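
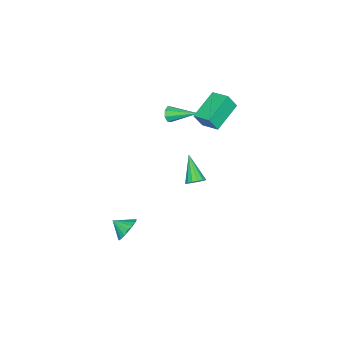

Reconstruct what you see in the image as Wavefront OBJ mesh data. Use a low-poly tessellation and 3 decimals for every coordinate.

v 3.883 1.349 -3.272
v 4.482 1.083 -3.889
v 4.017 0.391 -2.728
v 4.711 1.268 -3.617
v 4.775 1.47 -3.277
v 4.663 1.648 -2.936
v 4.397 1.767 -2.662
v 4.029 1.803 -2.508
v 3.632 1.749 -2.506
v 3.285 1.616 -2.655
v 3.056 1.43 -2.927
v 2.992 1.228 -3.267
v 3.104 1.05 -3.607
v 3.37 0.932 -3.882
v 3.738 0.896 -4.036
v 4.135 0.95 -4.038
v -3.572 -0.254 1.131
v -3.303 -0.413 1.642
v -3.868 1.614 1.869
v -3.008 -0.245 1.333
v -3.044 -0.081 0.906
v -3.389 -0.019 0.61
v -3.842 -0.094 0.619
v -4.137 -0.263 0.928
v -4.101 -0.426 1.356
v -3.756 -0.489 1.652
v 1.128 4.394 0.707
v 1.606 4.441 1.13
v 0.132 3.326 1.953
v 1.41 4.7 1.194
v 1.137 4.876 1.128
v 0.863 4.924 0.949
v 0.659 4.83 0.706
v 0.581 4.619 0.462
v 0.65 4.348 0.285
v 0.846 4.089 0.22
v 1.119 3.912 0.286
v 1.393 3.865 0.465
v 1.597 3.959 0.709
v 1.675 4.17 0.952
v -5.285 2.425 2.316
v -4.901 2.02 3.333
v -5.02 3.667 2.71
v -4.635 3.262 3.727
v -3.285 2.258 1.493
v -2.9 1.853 2.51
v -3.019 3.5 1.887
v -2.635 3.095 2.904
f 2 1 4
f 2 4 3
f 4 1 5
f 4 5 3
f 5 1 6
f 5 6 3
f 6 1 7
f 6 7 3
f 7 1 8
f 7 8 3
f 8 1 9
f 8 9 3
f 9 1 10
f 9 10 3
f 10 1 11
f 10 11 3
f 11 1 12
f 11 12 3
f 12 1 13
f 12 13 3
f 13 1 14
f 13 14 3
f 14 1 15
f 14 15 3
f 15 1 16
f 15 16 3
f 16 1 2
f 16 2 3
f 18 17 20
f 18 20 19
f 20 17 21
f 20 21 19
f 21 17 22
f 21 22 19
f 22 17 23
f 22 23 19
f 23 17 24
f 23 24 19
f 24 17 25
f 24 25 19
f 25 17 26
f 25 26 19
f 26 17 18
f 26 18 19
f 28 27 30
f 28 30 29
f 30 27 31
f 30 31 29
f 31 27 32
f 31 32 29
f 32 27 33
f 32 33 29
f 33 27 34
f 33 34 29
f 34 27 35
f 34 35 29
f 35 27 36
f 35 36 29
f 36 27 37
f 36 37 29
f 37 27 38
f 37 38 29
f 38 27 39
f 38 39 29
f 39 27 40
f 39 40 29
f 40 27 28
f 40 28 29
f 42 44 41
f 45 42 41
f 41 44 43
f 43 45 41
f 42 48 44
f 46 42 45
f 46 48 42
f 44 48 43
f 47 45 43
f 43 48 47
f 47 46 45
f 48 46 47



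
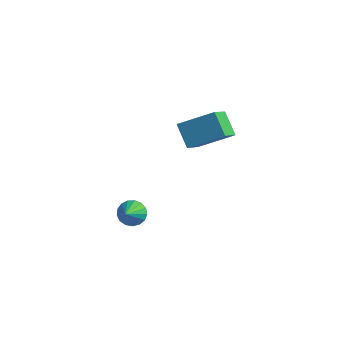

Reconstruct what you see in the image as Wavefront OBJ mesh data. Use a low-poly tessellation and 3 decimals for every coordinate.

v 1.319 0.207 1.228
v 1.595 -0.954 2.016
v 0.506 0.607 2.103
v 0.782 -0.554 2.891
v 2.598 1.054 2.029
v 2.874 -0.107 2.817
v 1.785 1.454 2.904
v 2.061 0.293 3.692
v -0.664 -1.766 -2.74
v -0.162 -1.897 -3.148
v -0.316 -2.674 -2.02
v -0.041 -1.688 -2.943
v -0.062 -1.498 -2.692
v -0.222 -1.369 -2.452
v -0.483 -1.331 -2.278
v -0.785 -1.392 -2.21
v -1.059 -1.539 -2.263
v -1.243 -1.738 -2.425
v -1.294 -1.943 -2.66
v -1.201 -2.108 -2.913
v -0.984 -2.194 -3.126
v -0.695 -2.182 -3.251
v -0.398 -2.075 -3.259
f 2 4 1
f 5 2 1
f 1 4 3
f 3 5 1
f 2 8 4
f 6 2 5
f 6 8 2
f 4 8 3
f 7 5 3
f 3 8 7
f 7 6 5
f 8 6 7
f 10 9 12
f 10 12 11
f 12 9 13
f 12 13 11
f 13 9 14
f 13 14 11
f 14 9 15
f 14 15 11
f 15 9 16
f 15 16 11
f 16 9 17
f 16 17 11
f 17 9 18
f 17 18 11
f 18 9 19
f 18 19 11
f 19 9 20
f 19 20 11
f 20 9 21
f 20 21 11
f 21 9 22
f 21 22 11
f 22 9 23
f 22 23 11
f 23 9 10
f 23 10 11



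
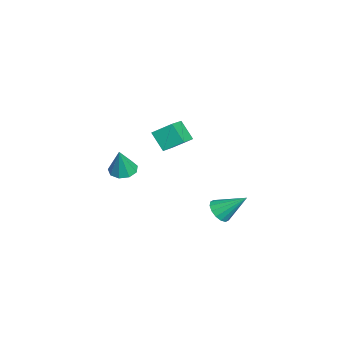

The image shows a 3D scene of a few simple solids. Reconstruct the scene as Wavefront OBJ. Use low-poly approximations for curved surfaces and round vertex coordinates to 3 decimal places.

v -1.637 -2.79 -4.506
v -1.163 -3.451 -4.715
v -1.103 -2.95 -2.794
v -0.857 -2.967 -4.765
v -0.917 -2.4 -4.694
v -1.313 -2.015 -4.534
v -1.86 -1.993 -4.362
v -2.303 -2.344 -4.257
v -2.434 -2.903 -4.268
v -2.192 -3.41 -4.391
v -1.69 -3.626 -4.568
v -4.665 -0.818 -3.059
v -4.583 0.332 -2.281
v -4.008 -0.138 -4.132
v -3.926 1.011 -3.354
v -3.274 -1.291 -2.506
v -3.192 -0.142 -1.728
v -2.617 -0.612 -3.579
v -2.535 0.538 -2.801
v 3.657 2.603 -4.308
v 4.189 2.929 -4.793
v 3.903 4.017 -3.092
v 3.83 3.089 -4.907
v 3.425 3.119 -4.86
v 3.082 3.011 -4.665
v 2.893 2.794 -4.374
v 2.909 2.525 -4.066
v 3.125 2.278 -3.822
v 3.484 2.118 -3.709
v 3.889 2.088 -3.756
v 4.232 2.196 -3.951
v 4.421 2.413 -4.241
v 4.405 2.681 -4.55
f 2 1 4
f 2 4 3
f 4 1 5
f 4 5 3
f 5 1 6
f 5 6 3
f 6 1 7
f 6 7 3
f 7 1 8
f 7 8 3
f 8 1 9
f 8 9 3
f 9 1 10
f 9 10 3
f 10 1 11
f 10 11 3
f 11 1 2
f 11 2 3
f 13 15 12
f 16 13 12
f 12 15 14
f 14 16 12
f 13 19 15
f 17 13 16
f 17 19 13
f 15 19 14
f 18 16 14
f 14 19 18
f 18 17 16
f 19 17 18
f 21 20 23
f 21 23 22
f 23 20 24
f 23 24 22
f 24 20 25
f 24 25 22
f 25 20 26
f 25 26 22
f 26 20 27
f 26 27 22
f 27 20 28
f 27 28 22
f 28 20 29
f 28 29 22
f 29 20 30
f 29 30 22
f 30 20 31
f 30 31 22
f 31 20 32
f 31 32 22
f 32 20 33
f 32 33 22
f 33 20 21
f 33 21 22



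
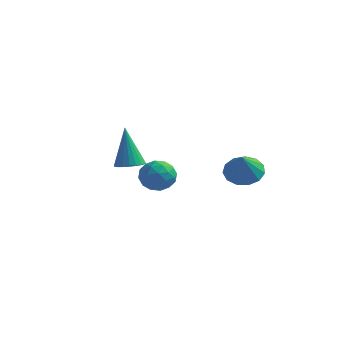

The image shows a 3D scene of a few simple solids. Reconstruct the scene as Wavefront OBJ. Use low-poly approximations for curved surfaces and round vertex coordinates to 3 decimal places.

v -0.927 -0.836 -3.333
v -0.276 -0.754 -3.2
v -1.373 -0.304 -1.467
v -0.349 -0.501 -3.29
v -0.522 -0.305 -3.387
v -0.765 -0.201 -3.475
v -1.036 -0.207 -3.538
v -1.289 -0.322 -3.565
v -1.479 -0.525 -3.553
v -1.573 -0.782 -3.502
v -1.556 -1.048 -3.422
v -1.431 -1.278 -3.327
v -1.218 -1.431 -3.232
v -0.955 -1.481 -3.155
v -0.687 -1.42 -3.109
v -0.461 -1.257 -3.101
v -0.315 -1.022 -3.133
v 1.99 -3.355 -1.638
v 2.272 -3.734 -2.282
v 0.868 -3.986 -1.758
v 1.15 -4.365 -2.402
v 1.449 -4.528 -1.679
v 2.142 -4.138 -1.605
v 0.998 -3.582 -2.435
v 1.691 -3.192 -2.361
v 1.659 -3.875 -2.775
v 1.938 -4.46 -2.307
v 1.202 -3.26 -1.733
v 1.481 -3.845 -1.265
v 2.23 -3.489 -1.949
v 0.91 -4.231 -2.091
v 1.086 -4.327 -1.666
v 1.252 -4.55 -2.044
v 2.153 -3.727 -1.551
v 2.319 -3.95 -1.93
v 1.835 -4.417 -1.576
v 0.821 -3.77 -2.11
v 0.987 -3.993 -2.489
v 1.888 -3.17 -1.996
v 2.054 -3.393 -2.374
v 1.305 -3.303 -2.464
v 2.035 -3.795 -2.617
v 1.376 -4.166 -2.688
v 1.286 -3.705 -2.708
v 1.694 -3.476 -2.664
v 2.199 -4.139 -2.343
v 1.54 -4.509 -2.413
v 1.715 -4.605 -1.988
v 2.123 -4.376 -1.945
v 1.839 -4.221 -2.632
v 1.6 -3.211 -1.627
v 0.941 -3.581 -1.697
v 1.017 -3.344 -2.095
v 1.425 -3.115 -2.052
v 1.764 -3.554 -1.352
v 1.105 -3.925 -1.423
v 1.446 -4.244 -1.376
v 1.854 -4.015 -1.332
v 1.301 -3.499 -1.408
v 3.241 1.465 -3.976
v 3.687 0.84 -4.426
v 3.399 0.735 -2.804
v 4.029 1.17 -4.266
v 4.12 1.594 -4.015
v 3.933 1.977 -3.751
v 3.526 2.198 -3.558
v 3.028 2.185 -3.498
v 2.598 1.945 -3.59
v 2.372 1.552 -3.805
v 2.422 1.131 -4.073
v 2.732 0.817 -4.311
v 3.203 0.708 -4.443
f 2 1 4
f 2 4 3
f 4 1 5
f 4 5 3
f 5 1 6
f 5 6 3
f 6 1 7
f 6 7 3
f 7 1 8
f 7 8 3
f 8 1 9
f 8 9 3
f 9 1 10
f 9 10 3
f 10 1 11
f 10 11 3
f 11 1 12
f 11 12 3
f 12 1 13
f 12 13 3
f 13 1 14
f 13 14 3
f 14 1 15
f 14 15 3
f 15 1 16
f 15 16 3
f 16 1 17
f 16 17 3
f 17 1 2
f 17 2 3
f 18 55 34
f 55 29 58
f 34 58 23
f 55 58 34
f 18 34 30
f 34 23 35
f 30 35 19
f 34 35 30
f 18 30 39
f 30 19 40
f 39 40 25
f 30 40 39
f 18 39 51
f 39 25 54
f 51 54 28
f 39 54 51
f 18 51 55
f 51 28 59
f 55 59 29
f 51 59 55
f 19 35 46
f 35 23 49
f 46 49 27
f 35 49 46
f 23 58 36
f 58 29 57
f 36 57 22
f 58 57 36
f 29 59 56
f 59 28 52
f 56 52 20
f 59 52 56
f 28 54 53
f 54 25 41
f 53 41 24
f 54 41 53
f 25 40 45
f 40 19 42
f 45 42 26
f 40 42 45
f 21 47 33
f 47 27 48
f 33 48 22
f 47 48 33
f 21 33 31
f 33 22 32
f 31 32 20
f 33 32 31
f 21 31 38
f 31 20 37
f 38 37 24
f 31 37 38
f 21 38 43
f 38 24 44
f 43 44 26
f 38 44 43
f 21 43 47
f 43 26 50
f 47 50 27
f 43 50 47
f 22 48 36
f 48 27 49
f 36 49 23
f 48 49 36
f 20 32 56
f 32 22 57
f 56 57 29
f 32 57 56
f 24 37 53
f 37 20 52
f 53 52 28
f 37 52 53
f 26 44 45
f 44 24 41
f 45 41 25
f 44 41 45
f 27 50 46
f 50 26 42
f 46 42 19
f 50 42 46
f 61 60 63
f 61 63 62
f 63 60 64
f 63 64 62
f 64 60 65
f 64 65 62
f 65 60 66
f 65 66 62
f 66 60 67
f 66 67 62
f 67 60 68
f 67 68 62
f 68 60 69
f 68 69 62
f 69 60 70
f 69 70 62
f 70 60 71
f 70 71 62
f 71 60 72
f 71 72 62
f 72 60 61
f 72 61 62



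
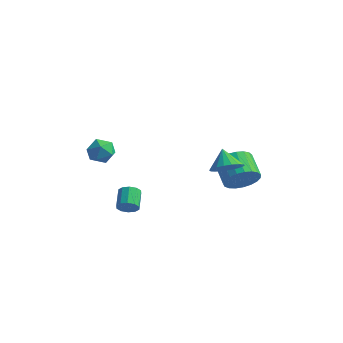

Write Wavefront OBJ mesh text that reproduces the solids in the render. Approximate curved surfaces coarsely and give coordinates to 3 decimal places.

v -0.367 -3.576 -0.35
v 0.074 -3.599 0.085
v -0.432 -2.666 0.646
v -0.873 -2.644 0.21
v 0.195 -3.365 -0.194
v -0.311 -2.433 0.367
v 0.101 -3.213 -0.533
v -0.405 -2.28 0.028
v -0.172 -3.199 -0.802
v -0.678 -2.266 -0.241
v -0.519 -3.329 -0.898
v -1.025 -2.397 -0.337
v -0.808 -3.554 -0.786
v -1.314 -2.621 -0.225
v -0.929 -3.787 -0.507
v -1.435 -2.855 0.054
v -0.835 -3.94 -0.168
v -1.341 -3.007 0.393
v -0.562 -3.954 0.101
v -1.068 -3.021 0.662
v -0.215 -3.823 0.197
v -0.721 -2.891 0.758
v -2.441 -1.955 3.086
v -2.038 -2.495 2.532
v -3.682 -2.265 2.488
v -3.279 -2.805 1.934
v -3.331 -3.008 2.781
v -2.564 -2.816 3.151
v -3.156 -1.944 1.869
v -2.389 -1.752 2.239
v -2.481 -2.489 1.78
v -2.588 -3.146 2.343
v -3.132 -1.614 2.677
v -3.239 -2.271 3.24
v 4.311 -1.45 3.152
v 4.834 -1.874 3.779
v 3.669 -0.89 4.068
v 5.039 -1.526 3.71
v 5.099 -1.163 3.53
v 5.004 -0.857 3.275
v 4.771 -0.669 2.997
v 4.447 -0.635 2.749
v 4.096 -0.762 2.581
v 3.787 -1.026 2.526
v 3.583 -1.374 2.595
v 3.522 -1.736 2.775
v 3.618 -2.043 3.029
v 3.851 -2.231 3.308
v 4.175 -2.265 3.556
v 4.526 -2.138 3.724
v 3.804 0.927 0.802
v 4.539 1.287 1.444
v 3.47 2.153 2.181
v 2.736 1.793 1.538
v 4.551 1.576 1.123
v 3.482 2.442 1.859
v 4.434 1.753 0.746
v 3.365 2.618 1.482
v 4.209 1.787 0.378
v 3.14 2.652 1.115
v 3.913 1.672 0.084
v 2.844 2.538 0.82
v 3.599 1.429 -0.086
v 2.53 2.294 0.65
v 3.32 1.098 -0.102
v 2.251 1.964 0.634
v 3.125 0.739 0.037
v 2.056 1.604 0.774
v 3.048 0.411 0.309
v 1.979 1.277 1.046
v 3.101 0.173 0.666
v 2.032 1.039 1.403
v 3.276 0.066 1.047
v 2.207 0.931 1.783
v 3.542 0.107 1.385
v 2.473 0.973 2.121
v 3.854 0.29 1.622
v 2.785 1.156 2.359
v 4.157 0.584 1.718
v 3.088 1.449 2.454
v 4.399 0.936 1.655
v 3.33 1.802 2.391
f 2 1 5
f 2 5 3
f 3 5 6
f 3 6 4
f 5 1 7
f 5 7 6
f 6 7 8
f 6 8 4
f 7 1 9
f 7 9 8
f 8 9 10
f 8 10 4
f 9 1 11
f 9 11 10
f 10 11 12
f 10 12 4
f 11 1 13
f 11 13 12
f 12 13 14
f 12 14 4
f 13 1 15
f 13 15 14
f 14 15 16
f 14 16 4
f 15 1 17
f 15 17 16
f 16 17 18
f 16 18 4
f 17 1 19
f 17 19 18
f 18 19 20
f 18 20 4
f 19 1 21
f 19 21 20
f 20 21 22
f 20 22 4
f 21 1 2
f 21 2 22
f 22 2 3
f 22 3 4
f 23 34 28
f 23 28 24
f 23 24 30
f 23 30 33
f 23 33 34
f 24 28 32
f 28 34 27
f 34 33 25
f 33 30 29
f 30 24 31
f 26 32 27
f 26 27 25
f 26 25 29
f 26 29 31
f 26 31 32
f 27 32 28
f 25 27 34
f 29 25 33
f 31 29 30
f 32 31 24
f 36 35 38
f 36 38 37
f 38 35 39
f 38 39 37
f 39 35 40
f 39 40 37
f 40 35 41
f 40 41 37
f 41 35 42
f 41 42 37
f 42 35 43
f 42 43 37
f 43 35 44
f 43 44 37
f 44 35 45
f 44 45 37
f 45 35 46
f 45 46 37
f 46 35 47
f 46 47 37
f 47 35 48
f 47 48 37
f 48 35 49
f 48 49 37
f 49 35 50
f 49 50 37
f 50 35 36
f 50 36 37
f 52 51 55
f 52 55 53
f 53 55 56
f 53 56 54
f 55 51 57
f 55 57 56
f 56 57 58
f 56 58 54
f 57 51 59
f 57 59 58
f 58 59 60
f 58 60 54
f 59 51 61
f 59 61 60
f 60 61 62
f 60 62 54
f 61 51 63
f 61 63 62
f 62 63 64
f 62 64 54
f 63 51 65
f 63 65 64
f 64 65 66
f 64 66 54
f 65 51 67
f 65 67 66
f 66 67 68
f 66 68 54
f 67 51 69
f 67 69 68
f 68 69 70
f 68 70 54
f 69 51 71
f 69 71 70
f 70 71 72
f 70 72 54
f 71 51 73
f 71 73 72
f 72 73 74
f 72 74 54
f 73 51 75
f 73 75 74
f 74 75 76
f 74 76 54
f 75 51 77
f 75 77 76
f 76 77 78
f 76 78 54
f 77 51 79
f 77 79 78
f 78 79 80
f 78 80 54
f 79 51 81
f 79 81 80
f 80 81 82
f 80 82 54
f 81 51 52
f 81 52 82
f 82 52 53
f 82 53 54



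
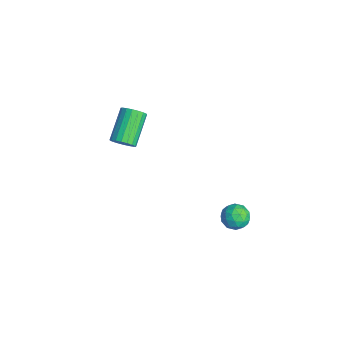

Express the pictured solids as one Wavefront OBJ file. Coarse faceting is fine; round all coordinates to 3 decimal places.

v 2.904 3.195 -3.833
v 3.631 3.418 -3.555
v 2.789 2.342 -2.845
v 3.516 2.565 -2.567
v 2.892 3.08 -2.528
v 2.963 3.607 -3.138
v 3.457 2.153 -3.262
v 3.528 2.68 -3.872
v 3.973 2.774 -3.202
v 3.624 3.347 -2.749
v 2.796 2.413 -3.651
v 2.447 2.986 -3.198
v 3.278 3.381 -3.781
v 3.142 2.379 -2.619
v 2.775 2.681 -2.596
v 3.203 2.813 -2.433
v 2.885 3.492 -3.536
v 3.313 3.623 -3.373
v 2.878 3.425 -2.769
v 3.107 2.137 -3.027
v 3.535 2.268 -2.864
v 3.217 2.947 -3.967
v 3.645 3.079 -3.804
v 3.542 2.335 -3.631
v 3.906 3.134 -3.41
v 3.838 2.633 -2.829
v 3.803 2.391 -3.237
v 3.845 2.7 -3.596
v 3.701 3.471 -3.143
v 3.633 2.97 -2.563
v 3.266 3.272 -2.54
v 3.308 3.582 -2.899
v 3.901 3.092 -2.936
v 2.787 2.79 -3.837
v 2.719 2.289 -3.257
v 3.112 2.178 -3.501
v 3.154 2.488 -3.86
v 2.582 3.127 -3.571
v 2.514 2.626 -2.99
v 2.575 3.06 -2.804
v 2.617 3.369 -3.163
v 2.519 2.668 -3.464
v -2.743 -1.319 -1.695
v -2.234 -1.214 -1.196
v -3.589 -0.215 -0.026
v -4.097 -0.321 -0.525
v -2.205 -0.955 -1.384
v -3.56 0.044 -0.214
v -2.283 -0.769 -1.632
v -3.638 0.23 -0.462
v -2.451 -0.692 -1.894
v -3.806 0.307 -0.724
v -2.678 -0.739 -2.116
v -4.033 0.26 -0.946
v -2.917 -0.901 -2.254
v -4.272 0.098 -1.084
v -3.121 -1.146 -2.282
v -4.476 -0.147 -1.112
v -3.251 -1.425 -2.194
v -4.606 -0.426 -1.024
v -3.28 -1.684 -2.006
v -4.635 -0.685 -0.836
v -3.202 -1.87 -1.758
v -4.557 -0.871 -0.588
v -3.034 -1.947 -1.496
v -4.389 -0.948 -0.326
v -2.807 -1.9 -1.274
v -4.162 -0.901 -0.104
v -2.568 -1.738 -1.136
v -3.923 -0.739 0.034
v -2.364 -1.493 -1.108
v -3.719 -0.494 0.062
f 1 38 17
f 38 12 41
f 17 41 6
f 38 41 17
f 1 17 13
f 17 6 18
f 13 18 2
f 17 18 13
f 1 13 22
f 13 2 23
f 22 23 8
f 13 23 22
f 1 22 34
f 22 8 37
f 34 37 11
f 22 37 34
f 1 34 38
f 34 11 42
f 38 42 12
f 34 42 38
f 2 18 29
f 18 6 32
f 29 32 10
f 18 32 29
f 6 41 19
f 41 12 40
f 19 40 5
f 41 40 19
f 12 42 39
f 42 11 35
f 39 35 3
f 42 35 39
f 11 37 36
f 37 8 24
f 36 24 7
f 37 24 36
f 8 23 28
f 23 2 25
f 28 25 9
f 23 25 28
f 4 30 16
f 30 10 31
f 16 31 5
f 30 31 16
f 4 16 14
f 16 5 15
f 14 15 3
f 16 15 14
f 4 14 21
f 14 3 20
f 21 20 7
f 14 20 21
f 4 21 26
f 21 7 27
f 26 27 9
f 21 27 26
f 4 26 30
f 26 9 33
f 30 33 10
f 26 33 30
f 5 31 19
f 31 10 32
f 19 32 6
f 31 32 19
f 3 15 39
f 15 5 40
f 39 40 12
f 15 40 39
f 7 20 36
f 20 3 35
f 36 35 11
f 20 35 36
f 9 27 28
f 27 7 24
f 28 24 8
f 27 24 28
f 10 33 29
f 33 9 25
f 29 25 2
f 33 25 29
f 44 43 47
f 44 47 45
f 45 47 48
f 45 48 46
f 47 43 49
f 47 49 48
f 48 49 50
f 48 50 46
f 49 43 51
f 49 51 50
f 50 51 52
f 50 52 46
f 51 43 53
f 51 53 52
f 52 53 54
f 52 54 46
f 53 43 55
f 53 55 54
f 54 55 56
f 54 56 46
f 55 43 57
f 55 57 56
f 56 57 58
f 56 58 46
f 57 43 59
f 57 59 58
f 58 59 60
f 58 60 46
f 59 43 61
f 59 61 60
f 60 61 62
f 60 62 46
f 61 43 63
f 61 63 62
f 62 63 64
f 62 64 46
f 63 43 65
f 63 65 64
f 64 65 66
f 64 66 46
f 65 43 67
f 65 67 66
f 66 67 68
f 66 68 46
f 67 43 69
f 67 69 68
f 68 69 70
f 68 70 46
f 69 43 71
f 69 71 70
f 70 71 72
f 70 72 46
f 71 43 44
f 71 44 72
f 72 44 45
f 72 45 46



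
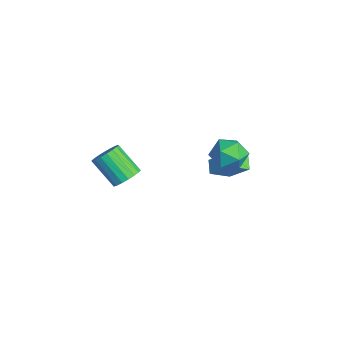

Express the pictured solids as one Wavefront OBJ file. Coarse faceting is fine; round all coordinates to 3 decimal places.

v -1.572 2.284 -3.078
v -0.612 3.241 -1.789
v -1.869 3.578 -3.817
v -0.909 4.535 -2.529
v -0.711 2.165 -3.631
v 0.249 3.122 -2.343
v -1.008 3.459 -4.371
v -0.048 4.416 -3.082
v 3.449 3.463 1.351
v 4.324 2.654 1.614
v 2.176 1.986 1.046
v 3.051 1.177 1.309
v 2.596 1.891 2.187
v 3.383 2.804 2.376
v 3.117 1.836 0.284
v 3.904 2.749 0.473
v 4.118 1.649 0.954
v 3.797 1.683 2.13
v 2.703 2.957 0.53
v 2.382 2.991 1.706
v 1.675 -3.247 -1.13
v 2.479 -3.651 -0.794
v 1.329 -4.696 0.705
v 0.525 -4.293 0.37
v 2.451 -3.291 -0.566
v 1.3 -4.336 0.934
v 2.268 -2.923 -0.449
v 1.118 -3.968 1.051
v 1.969 -2.619 -0.467
v 0.819 -3.664 1.033
v 1.611 -2.439 -0.616
v 0.461 -3.484 0.884
v 1.266 -2.42 -0.867
v 0.116 -3.465 0.633
v 1.002 -2.564 -1.17
v -0.148 -3.609 0.33
v 0.871 -2.844 -1.465
v -0.279 -3.889 0.034
v 0.9 -3.204 -1.694
v -0.251 -4.249 -0.194
v 1.082 -3.572 -1.811
v -0.068 -4.617 -0.311
v 1.381 -3.876 -1.793
v 0.231 -4.921 -0.293
v 1.739 -4.056 -1.644
v 0.589 -5.101 -0.144
v 2.084 -4.075 -1.393
v 0.934 -5.12 0.107
v 2.348 -3.931 -1.09
v 1.198 -4.976 0.41
f 2 4 1
f 5 2 1
f 1 4 3
f 3 5 1
f 2 8 4
f 6 2 5
f 6 8 2
f 4 8 3
f 7 5 3
f 3 8 7
f 7 6 5
f 8 6 7
f 9 20 14
f 9 14 10
f 9 10 16
f 9 16 19
f 9 19 20
f 10 14 18
f 14 20 13
f 20 19 11
f 19 16 15
f 16 10 17
f 12 18 13
f 12 13 11
f 12 11 15
f 12 15 17
f 12 17 18
f 13 18 14
f 11 13 20
f 15 11 19
f 17 15 16
f 18 17 10
f 22 21 25
f 22 25 23
f 23 25 26
f 23 26 24
f 25 21 27
f 25 27 26
f 26 27 28
f 26 28 24
f 27 21 29
f 27 29 28
f 28 29 30
f 28 30 24
f 29 21 31
f 29 31 30
f 30 31 32
f 30 32 24
f 31 21 33
f 31 33 32
f 32 33 34
f 32 34 24
f 33 21 35
f 33 35 34
f 34 35 36
f 34 36 24
f 35 21 37
f 35 37 36
f 36 37 38
f 36 38 24
f 37 21 39
f 37 39 38
f 38 39 40
f 38 40 24
f 39 21 41
f 39 41 40
f 40 41 42
f 40 42 24
f 41 21 43
f 41 43 42
f 42 43 44
f 42 44 24
f 43 21 45
f 43 45 44
f 44 45 46
f 44 46 24
f 45 21 47
f 45 47 46
f 46 47 48
f 46 48 24
f 47 21 49
f 47 49 48
f 48 49 50
f 48 50 24
f 49 21 22
f 49 22 50
f 50 22 23
f 50 23 24



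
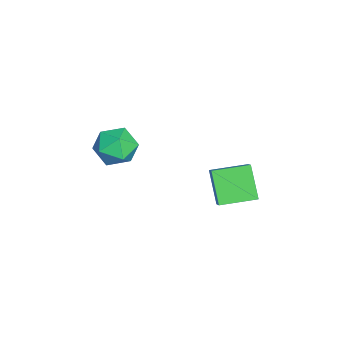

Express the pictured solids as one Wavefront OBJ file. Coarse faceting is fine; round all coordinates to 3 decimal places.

v -2.224 -1.278 2.33
v -1.535 -1.484 2.993
v -3.225 -2.256 3.067
v -2.536 -2.462 3.73
v -2.943 -1.573 3.708
v -2.324 -0.969 3.252
v -2.436 -2.771 2.808
v -1.817 -2.167 2.352
v -1.666 -2.407 3.288
v -1.98 -1.666 3.844
v -2.78 -2.074 2.216
v -3.094 -1.333 2.772
v -2.112 2.032 0.035
v -3.064 1.665 1.268
v -2.504 3.515 0.174
v -3.455 3.148 1.406
v -1.365 2.172 0.654
v -2.316 1.805 1.886
v -1.756 3.655 0.792
v -2.708 3.288 2.025
f 1 12 6
f 1 6 2
f 1 2 8
f 1 8 11
f 1 11 12
f 2 6 10
f 6 12 5
f 12 11 3
f 11 8 7
f 8 2 9
f 4 10 5
f 4 5 3
f 4 3 7
f 4 7 9
f 4 9 10
f 5 10 6
f 3 5 12
f 7 3 11
f 9 7 8
f 10 9 2
f 14 16 13
f 17 14 13
f 13 16 15
f 15 17 13
f 14 20 16
f 18 14 17
f 18 20 14
f 16 20 15
f 19 17 15
f 15 20 19
f 19 18 17
f 20 18 19



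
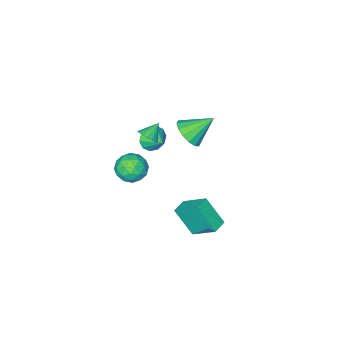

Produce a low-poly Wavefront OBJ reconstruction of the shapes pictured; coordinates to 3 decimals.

v -0.123 -1.222 0.53
v 0.228 -1.687 0.935
v -1.057 -1.318 1.23
v 0.299 -1.41 1.069
v 0.287 -1.095 1.096
v 0.193 -0.806 1.011
v 0.037 -0.599 0.83
v -0.151 -0.515 0.591
v -0.334 -0.571 0.339
v -0.475 -0.757 0.125
v -0.546 -1.034 -0.008
v -0.534 -1.348 -0.035
v -0.44 -1.638 0.05
v -0.284 -1.845 0.23
v -0.096 -1.929 0.47
v 0.087 -1.872 0.722
v -3.232 -1.285 -1.112
v -2.523 -1.366 -0.301
v -4.548 -0.555 0.112
v -2.44 -0.856 -0.516
v -2.569 -0.462 -0.89
v -2.876 -0.288 -1.324
v -3.278 -0.381 -1.701
v -3.668 -0.717 -1.92
v -3.941 -1.205 -1.923
v -4.024 -1.714 -1.708
v -3.895 -2.109 -1.333
v -3.588 -2.282 -0.9
v -3.185 -2.189 -0.523
v -2.796 -1.853 -0.304
v 0.873 -0.072 -0.136
v 1.501 0.74 -0.307
v 2.179 -1.12 -0.313
v 2.807 -0.308 -0.484
v 2.399 -0.46 0.461
v 1.592 0.188 0.571
v 2.088 -0.568 -1.191
v 1.281 0.08 -1.081
v 2.253 0.434 -0.959
v 2.445 0.5 0.062
v 1.235 -0.88 -0.682
v 1.427 -0.814 0.339
v 1.072 0.426 -0.206
v 2.608 -0.806 -0.414
v 2.368 -0.896 0.141
v 2.737 -0.418 0.041
v 1.125 0.102 0.31
v 1.495 0.579 0.21
v 2.023 -0.127 0.661
v 2.185 -0.959 -0.83
v 2.555 -0.482 -0.93
v 0.943 0.038 -0.661
v 1.312 0.516 -0.761
v 1.657 -0.253 -1.281
v 1.883 0.723 -0.689
v 2.651 0.107 -0.794
v 2.228 -0.045 -1.209
v 1.754 0.335 -1.145
v 1.996 0.762 -0.089
v 2.764 0.146 -0.194
v 2.524 0.057 0.362
v 2.049 0.438 0.426
v 2.438 0.582 -0.473
v 0.916 -0.526 -0.426
v 1.684 -1.142 -0.531
v 1.631 -0.818 -1.046
v 1.156 -0.437 -0.982
v 1.029 -0.487 0.174
v 1.797 -1.103 0.069
v 1.926 -0.715 0.525
v 1.452 -0.335 0.589
v 1.242 -0.962 -0.147
v -2.663 -3.95 -3.336
v -2.19 -3.662 -4.071
v -2.537 -2.85 -2.824
v -2.741 -3.555 -4.164
v -3.262 -3.6 -3.94
v -3.554 -3.778 -3.486
v -3.506 -4.022 -2.975
v -3.135 -4.238 -2.602
v -2.585 -4.345 -2.509
v -2.064 -4.3 -2.732
v -1.771 -4.122 -3.186
v -1.82 -3.878 -3.698
v -0.235 3.566 -4.133
v 0.154 2.405 -2.539
v -0.713 4.986 -2.982
v -0.325 3.825 -1.388
v 0.685 3.875 -4.132
v 1.073 2.714 -2.538
v 0.206 5.295 -2.981
v 0.595 4.134 -1.387
f 2 1 4
f 2 4 3
f 4 1 5
f 4 5 3
f 5 1 6
f 5 6 3
f 6 1 7
f 6 7 3
f 7 1 8
f 7 8 3
f 8 1 9
f 8 9 3
f 9 1 10
f 9 10 3
f 10 1 11
f 10 11 3
f 11 1 12
f 11 12 3
f 12 1 13
f 12 13 3
f 13 1 14
f 13 14 3
f 14 1 15
f 14 15 3
f 15 1 16
f 15 16 3
f 16 1 2
f 16 2 3
f 18 17 20
f 18 20 19
f 20 17 21
f 20 21 19
f 21 17 22
f 21 22 19
f 22 17 23
f 22 23 19
f 23 17 24
f 23 24 19
f 24 17 25
f 24 25 19
f 25 17 26
f 25 26 19
f 26 17 27
f 26 27 19
f 27 17 28
f 27 28 19
f 28 17 29
f 28 29 19
f 29 17 30
f 29 30 19
f 30 17 18
f 30 18 19
f 31 68 47
f 68 42 71
f 47 71 36
f 68 71 47
f 31 47 43
f 47 36 48
f 43 48 32
f 47 48 43
f 31 43 52
f 43 32 53
f 52 53 38
f 43 53 52
f 31 52 64
f 52 38 67
f 64 67 41
f 52 67 64
f 31 64 68
f 64 41 72
f 68 72 42
f 64 72 68
f 32 48 59
f 48 36 62
f 59 62 40
f 48 62 59
f 36 71 49
f 71 42 70
f 49 70 35
f 71 70 49
f 42 72 69
f 72 41 65
f 69 65 33
f 72 65 69
f 41 67 66
f 67 38 54
f 66 54 37
f 67 54 66
f 38 53 58
f 53 32 55
f 58 55 39
f 53 55 58
f 34 60 46
f 60 40 61
f 46 61 35
f 60 61 46
f 34 46 44
f 46 35 45
f 44 45 33
f 46 45 44
f 34 44 51
f 44 33 50
f 51 50 37
f 44 50 51
f 34 51 56
f 51 37 57
f 56 57 39
f 51 57 56
f 34 56 60
f 56 39 63
f 60 63 40
f 56 63 60
f 35 61 49
f 61 40 62
f 49 62 36
f 61 62 49
f 33 45 69
f 45 35 70
f 69 70 42
f 45 70 69
f 37 50 66
f 50 33 65
f 66 65 41
f 50 65 66
f 39 57 58
f 57 37 54
f 58 54 38
f 57 54 58
f 40 63 59
f 63 39 55
f 59 55 32
f 63 55 59
f 74 73 76
f 74 76 75
f 76 73 77
f 76 77 75
f 77 73 78
f 77 78 75
f 78 73 79
f 78 79 75
f 79 73 80
f 79 80 75
f 80 73 81
f 80 81 75
f 81 73 82
f 81 82 75
f 82 73 83
f 82 83 75
f 83 73 84
f 83 84 75
f 84 73 74
f 84 74 75
f 86 88 85
f 89 86 85
f 85 88 87
f 87 89 85
f 86 92 88
f 90 86 89
f 90 92 86
f 88 92 87
f 91 89 87
f 87 92 91
f 91 90 89
f 92 90 91



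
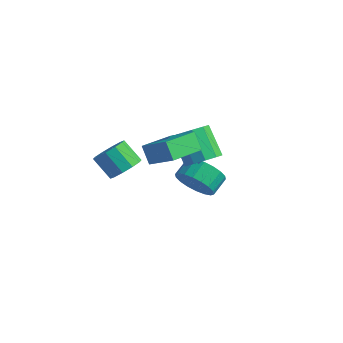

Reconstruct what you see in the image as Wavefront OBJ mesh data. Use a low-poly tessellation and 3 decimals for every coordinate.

v -1.502 1.725 -3.955
v -1.208 1.252 -3.029
v -1.284 2.202 -2.52
v -1.578 2.675 -3.445
v -0.788 1.387 -3.219
v -0.863 2.337 -2.709
v -0.509 1.59 -3.554
v -0.584 2.539 -3.044
v -0.426 1.819 -3.968
v -0.502 2.768 -3.459
v -0.557 2.029 -4.38
v -0.633 2.978 -3.871
v -0.875 2.18 -4.708
v -0.951 3.129 -4.198
v -1.317 2.24 -4.886
v -1.393 3.189 -4.377
v -1.796 2.198 -4.88
v -1.872 3.148 -4.371
v -2.217 2.063 -4.691
v -2.292 3.013 -4.181
v -2.496 1.861 -4.356
v -2.571 2.81 -3.846
v -2.578 1.632 -3.941
v -2.654 2.581 -3.432
v -2.447 1.422 -3.529
v -2.523 2.371 -3.02
v -2.129 1.271 -3.202
v -2.205 2.22 -2.692
v -1.687 1.211 -3.023
v -1.763 2.16 -2.514
v -1.544 2.492 -2.243
v -1.105 1.915 -2.095
v -2.816 1.788 -1.217
v -1.028 2.236 -1.779
v -1.147 2.655 -1.64
v -1.418 3.012 -1.731
v -1.737 3.17 -2.018
v -1.982 3.07 -2.391
v -2.06 2.749 -2.707
v -1.94 2.33 -2.846
v -1.669 1.973 -2.755
v -1.35 1.814 -2.468
v -1.389 -3.115 0.01
v -0.854 -2.796 0.589
v -1.797 -2.886 1.509
v -2.331 -3.205 0.93
v -1.11 -2.395 0.366
v -2.053 -2.485 1.286
v -1.473 -2.269 0.007
v -2.415 -2.359 0.927
v -1.803 -2.466 -0.351
v -2.745 -2.556 0.569
v -1.975 -2.911 -0.571
v -2.918 -3.001 0.349
v -1.923 -3.434 -0.569
v -2.866 -3.524 0.351
v -1.667 -3.835 -0.346
v -2.61 -3.925 0.574
v -1.305 -3.961 0.013
v -2.247 -4.051 0.933
v -0.975 -3.764 0.371
v -1.917 -3.854 1.291
v -0.802 -3.319 0.591
v -1.745 -3.409 1.511
v 0.317 0.211 -0.464
v 0.84 -0.284 0.108
v -0.273 0.074 1.436
v -0.797 0.569 0.864
v 1.027 0.253 0.119
v -0.087 0.611 1.448
v 0.942 0.774 -0.092
v -0.171 1.132 1.236
v 0.618 1.08 -0.446
v -0.495 1.438 0.883
v 0.179 1.054 -0.806
v -0.934 1.412 0.522
v -0.207 0.706 -1.036
v -1.32 1.064 0.292
v -0.393 0.169 -1.048
v -1.507 0.527 0.281
v -0.309 -0.352 -0.836
v -1.422 0.006 0.492
v 0.015 -0.658 -0.483
v -1.098 -0.3 0.846
v 0.454 -0.632 -0.122
v -0.659 -0.274 1.206
v -0.034 -3.071 1.003
v -0.609 -2.907 1.854
v 0.046 -1.256 0.708
v -0.529 -1.093 1.559
v 1.289 -2.987 1.881
v 0.714 -2.824 2.732
v 1.369 -1.173 1.586
v 0.794 -1.009 2.437
f 2 1 5
f 2 5 3
f 3 5 6
f 3 6 4
f 5 1 7
f 5 7 6
f 6 7 8
f 6 8 4
f 7 1 9
f 7 9 8
f 8 9 10
f 8 10 4
f 9 1 11
f 9 11 10
f 10 11 12
f 10 12 4
f 11 1 13
f 11 13 12
f 12 13 14
f 12 14 4
f 13 1 15
f 13 15 14
f 14 15 16
f 14 16 4
f 15 1 17
f 15 17 16
f 16 17 18
f 16 18 4
f 17 1 19
f 17 19 18
f 18 19 20
f 18 20 4
f 19 1 21
f 19 21 20
f 20 21 22
f 20 22 4
f 21 1 23
f 21 23 22
f 22 23 24
f 22 24 4
f 23 1 25
f 23 25 24
f 24 25 26
f 24 26 4
f 25 1 27
f 25 27 26
f 26 27 28
f 26 28 4
f 27 1 29
f 27 29 28
f 28 29 30
f 28 30 4
f 29 1 2
f 29 2 30
f 30 2 3
f 30 3 4
f 32 31 34
f 32 34 33
f 34 31 35
f 34 35 33
f 35 31 36
f 35 36 33
f 36 31 37
f 36 37 33
f 37 31 38
f 37 38 33
f 38 31 39
f 38 39 33
f 39 31 40
f 39 40 33
f 40 31 41
f 40 41 33
f 41 31 42
f 41 42 33
f 42 31 32
f 42 32 33
f 44 43 47
f 44 47 45
f 45 47 48
f 45 48 46
f 47 43 49
f 47 49 48
f 48 49 50
f 48 50 46
f 49 43 51
f 49 51 50
f 50 51 52
f 50 52 46
f 51 43 53
f 51 53 52
f 52 53 54
f 52 54 46
f 53 43 55
f 53 55 54
f 54 55 56
f 54 56 46
f 55 43 57
f 55 57 56
f 56 57 58
f 56 58 46
f 57 43 59
f 57 59 58
f 58 59 60
f 58 60 46
f 59 43 61
f 59 61 60
f 60 61 62
f 60 62 46
f 61 43 63
f 61 63 62
f 62 63 64
f 62 64 46
f 63 43 44
f 63 44 64
f 64 44 45
f 64 45 46
f 66 65 69
f 66 69 67
f 67 69 70
f 67 70 68
f 69 65 71
f 69 71 70
f 70 71 72
f 70 72 68
f 71 65 73
f 71 73 72
f 72 73 74
f 72 74 68
f 73 65 75
f 73 75 74
f 74 75 76
f 74 76 68
f 75 65 77
f 75 77 76
f 76 77 78
f 76 78 68
f 77 65 79
f 77 79 78
f 78 79 80
f 78 80 68
f 79 65 81
f 79 81 80
f 80 81 82
f 80 82 68
f 81 65 83
f 81 83 82
f 82 83 84
f 82 84 68
f 83 65 85
f 83 85 84
f 84 85 86
f 84 86 68
f 85 65 66
f 85 66 86
f 86 66 67
f 86 67 68
f 88 90 87
f 91 88 87
f 87 90 89
f 89 91 87
f 88 94 90
f 92 88 91
f 92 94 88
f 90 94 89
f 93 91 89
f 89 94 93
f 93 92 91
f 94 92 93



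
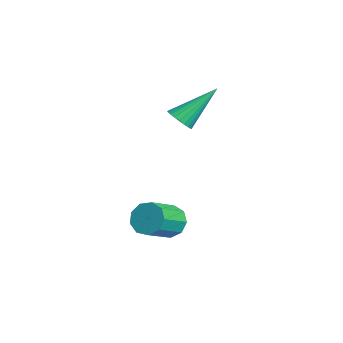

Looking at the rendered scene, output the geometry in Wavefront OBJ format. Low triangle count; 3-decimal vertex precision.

v -1.095 1.648 -1.549
v -0.452 1.962 -1.833
v 0.379 0.925 -1.095
v -0.265 0.612 -0.811
v -0.576 2.189 -1.375
v 0.255 1.152 -0.636
v -0.943 2.164 -0.998
v -0.112 1.127 -0.259
v -1.381 1.897 -0.879
v -0.55 0.86 -0.14
v -1.686 1.514 -1.073
v -0.855 0.477 -0.335
v -1.714 1.194 -1.491
v -0.884 0.157 -0.753
v -1.453 1.087 -1.935
v -0.623 0.05 -1.197
v -1.025 1.242 -2.199
v -0.194 0.205 -1.461
v -0.629 1.588 -2.159
v 0.201 0.551 -1.421
v -3.429 2.567 2.629
v -2.802 2.59 2.692
v -3.631 4.093 4.071
v -2.838 2.755 2.513
v -2.964 2.891 2.352
v -3.161 2.977 2.232
v -3.399 3.001 2.173
v -3.64 2.959 2.184
v -3.85 2.858 2.262
v -3.996 2.712 2.396
v -4.055 2.544 2.565
v -4.019 2.379 2.744
v -3.893 2.243 2.906
v -3.696 2.157 3.025
v -3.459 2.133 3.084
v -3.217 2.174 3.073
v -3.007 2.276 2.995
v -2.861 2.422 2.861
f 2 1 5
f 2 5 3
f 3 5 6
f 3 6 4
f 5 1 7
f 5 7 6
f 6 7 8
f 6 8 4
f 7 1 9
f 7 9 8
f 8 9 10
f 8 10 4
f 9 1 11
f 9 11 10
f 10 11 12
f 10 12 4
f 11 1 13
f 11 13 12
f 12 13 14
f 12 14 4
f 13 1 15
f 13 15 14
f 14 15 16
f 14 16 4
f 15 1 17
f 15 17 16
f 16 17 18
f 16 18 4
f 17 1 19
f 17 19 18
f 18 19 20
f 18 20 4
f 19 1 2
f 19 2 20
f 20 2 3
f 20 3 4
f 22 21 24
f 22 24 23
f 24 21 25
f 24 25 23
f 25 21 26
f 25 26 23
f 26 21 27
f 26 27 23
f 27 21 28
f 27 28 23
f 28 21 29
f 28 29 23
f 29 21 30
f 29 30 23
f 30 21 31
f 30 31 23
f 31 21 32
f 31 32 23
f 32 21 33
f 32 33 23
f 33 21 34
f 33 34 23
f 34 21 35
f 34 35 23
f 35 21 36
f 35 36 23
f 36 21 37
f 36 37 23
f 37 21 38
f 37 38 23
f 38 21 22
f 38 22 23



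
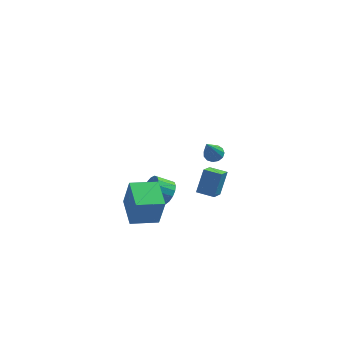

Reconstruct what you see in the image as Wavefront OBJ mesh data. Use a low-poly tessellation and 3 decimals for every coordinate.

v -0.274 -2.804 -2.418
v 0.09 -3.047 -0.693
v -0.856 -1.233 -2.073
v -0.492 -1.476 -0.348
v 1.112 -2.244 -2.632
v 1.476 -2.487 -0.907
v 0.53 -0.673 -2.287
v 0.894 -0.916 -0.562
v 2.829 1.385 -2.897
v 2.645 0.343 -2.251
v 3.115 2.103 -1.658
v 2.931 1.061 -1.012
v 3.789 1.159 -2.988
v 3.605 0.117 -2.342
v 4.075 1.877 -1.749
v 3.891 0.835 -1.103
v 3.845 -2.395 3.189
v 4.114 -2.785 2.974
v 3.595 -3.385 4.671
v 4.309 -2.619 3.117
v 4.356 -2.382 3.283
v 4.241 -2.149 3.419
v 4 -1.995 3.482
v 3.709 -1.967 3.451
v 3.462 -2.076 3.337
v 3.337 -2.286 3.176
v 3.372 -2.531 3.019
v 3.558 -2.732 2.916
v 3.834 -2.827 2.899
v 1.094 0.994 -3.062
v 1.505 0.983 -2.411
v 0.636 0.755 -1.867
v 0.226 0.766 -2.518
v 1.395 1.334 -2.44
v 0.526 1.105 -1.896
v 1.216 1.606 -2.611
v 0.347 1.378 -2.067
v 1.009 1.739 -2.886
v 0.14 1.511 -2.342
v 0.822 1.701 -3.201
v -0.047 1.472 -2.657
v 0.697 1.501 -3.484
v -0.172 1.273 -2.94
v 0.663 1.185 -3.671
v -0.206 0.956 -3.127
v 0.728 0.825 -3.718
v -0.141 0.597 -3.174
v 0.877 0.504 -3.615
v 0.008 0.276 -3.071
v 1.076 0.295 -3.385
v 0.207 0.067 -2.841
v 1.279 0.247 -3.081
v 0.41 0.019 -2.537
v 1.439 0.369 -2.773
v 0.571 0.141 -2.229
v 1.521 0.635 -2.531
v 0.652 0.407 -1.987
f 2 4 1
f 5 2 1
f 1 4 3
f 3 5 1
f 2 8 4
f 6 2 5
f 6 8 2
f 4 8 3
f 7 5 3
f 3 8 7
f 7 6 5
f 8 6 7
f 10 12 9
f 13 10 9
f 9 12 11
f 11 13 9
f 10 16 12
f 14 10 13
f 14 16 10
f 12 16 11
f 15 13 11
f 11 16 15
f 15 14 13
f 16 14 15
f 18 17 20
f 18 20 19
f 20 17 21
f 20 21 19
f 21 17 22
f 21 22 19
f 22 17 23
f 22 23 19
f 23 17 24
f 23 24 19
f 24 17 25
f 24 25 19
f 25 17 26
f 25 26 19
f 26 17 27
f 26 27 19
f 27 17 28
f 27 28 19
f 28 17 29
f 28 29 19
f 29 17 18
f 29 18 19
f 31 30 34
f 31 34 32
f 32 34 35
f 32 35 33
f 34 30 36
f 34 36 35
f 35 36 37
f 35 37 33
f 36 30 38
f 36 38 37
f 37 38 39
f 37 39 33
f 38 30 40
f 38 40 39
f 39 40 41
f 39 41 33
f 40 30 42
f 40 42 41
f 41 42 43
f 41 43 33
f 42 30 44
f 42 44 43
f 43 44 45
f 43 45 33
f 44 30 46
f 44 46 45
f 45 46 47
f 45 47 33
f 46 30 48
f 46 48 47
f 47 48 49
f 47 49 33
f 48 30 50
f 48 50 49
f 49 50 51
f 49 51 33
f 50 30 52
f 50 52 51
f 51 52 53
f 51 53 33
f 52 30 54
f 52 54 53
f 53 54 55
f 53 55 33
f 54 30 56
f 54 56 55
f 55 56 57
f 55 57 33
f 56 30 31
f 56 31 57
f 57 31 32
f 57 32 33



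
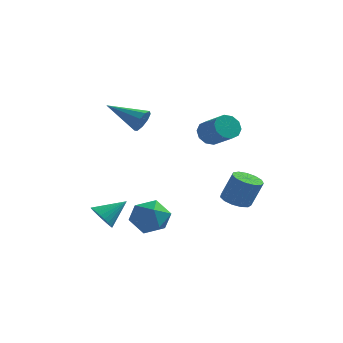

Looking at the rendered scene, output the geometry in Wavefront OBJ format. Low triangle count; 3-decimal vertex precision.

v -1.316 -1.493 -2.006
v -0.478 -1.746 -2.696
v -2.502 -2.094 -3.224
v -1.664 -2.347 -3.914
v -1.809 -2.931 -2.976
v -1.076 -2.559 -2.223
v -1.904 -1.281 -3.697
v -1.171 -0.909 -2.944
v -0.842 -1.615 -3.741
v -0.783 -2.635 -3.296
v -2.197 -1.205 -2.624
v -2.138 -2.225 -2.179
v -1.778 -2.084 3.29
v -1.503 -1.859 3.893
v -3.642 -1.896 4.07
v -1.587 -1.488 3.603
v -1.76 -1.395 3.167
v -1.942 -1.624 2.788
v -2.047 -2.069 2.644
v -2.026 -2.52 2.802
v -1.889 -2.767 3.188
v -1.7 -2.695 3.622
v -1.547 -2.336 3.901
v -3.833 -2.236 -3.187
v -3.53 -1.882 -3.85
v -2.847 -1.404 -2.293
v -3.765 -1.683 -3.776
v -4.01 -1.569 -3.612
v -4.228 -1.556 -3.384
v -4.386 -1.647 -3.125
v -4.46 -1.828 -2.876
v -4.438 -2.07 -2.675
v -4.324 -2.338 -2.551
v -4.136 -2.59 -2.525
v -3.901 -2.788 -2.599
v -3.656 -2.903 -2.763
v -3.438 -2.915 -2.991
v -3.28 -2.824 -3.25
v -3.206 -2.644 -3.499
v -3.228 -2.402 -3.7
v -3.342 -2.134 -3.823
v 1.336 -1.445 2.654
v 1.814 -1.311 2.105
v 2.901 -2.101 2.857
v 2.424 -2.235 3.406
v 1.85 -0.972 2.409
v 2.937 -1.761 3.162
v 1.689 -0.813 2.807
v 2.776 -1.603 3.56
v 1.394 -0.896 3.146
v 2.481 -1.686 3.899
v 1.077 -1.189 3.298
v 2.164 -1.978 4.05
v 0.859 -1.579 3.203
v 1.946 -2.369 3.955
v 0.823 -1.919 2.898
v 1.91 -2.708 3.651
v 0.984 -2.077 2.5
v 2.071 -2.867 3.253
v 1.279 -1.994 2.161
v 2.366 -2.784 2.914
v 1.596 -1.702 2.01
v 2.683 -2.491 2.762
v 2.12 0.23 -2.234
v 2.827 -0.066 -2.495
v 3.408 0.014 -1.006
v 2.7 0.31 -0.746
v 2.857 0.388 -2.53
v 3.438 0.468 -1.042
v 2.652 0.792 -2.472
v 3.233 0.872 -0.983
v 2.279 1.018 -2.339
v 2.859 1.097 -0.85
v 1.855 0.993 -2.172
v 2.435 1.073 -0.683
v 1.515 0.726 -2.025
v 2.095 0.806 -0.536
v 1.367 0.302 -1.945
v 1.947 0.382 -0.456
v 1.458 -0.145 -1.956
v 2.039 -0.065 -0.467
v 1.759 -0.473 -2.056
v 2.34 -0.393 -0.567
v 2.175 -0.578 -2.213
v 2.756 -0.498 -0.724
v 2.573 -0.426 -2.376
v 3.154 -0.346 -0.887
f 1 12 6
f 1 6 2
f 1 2 8
f 1 8 11
f 1 11 12
f 2 6 10
f 6 12 5
f 12 11 3
f 11 8 7
f 8 2 9
f 4 10 5
f 4 5 3
f 4 3 7
f 4 7 9
f 4 9 10
f 5 10 6
f 3 5 12
f 7 3 11
f 9 7 8
f 10 9 2
f 14 13 16
f 14 16 15
f 16 13 17
f 16 17 15
f 17 13 18
f 17 18 15
f 18 13 19
f 18 19 15
f 19 13 20
f 19 20 15
f 20 13 21
f 20 21 15
f 21 13 22
f 21 22 15
f 22 13 23
f 22 23 15
f 23 13 14
f 23 14 15
f 25 24 27
f 25 27 26
f 27 24 28
f 27 28 26
f 28 24 29
f 28 29 26
f 29 24 30
f 29 30 26
f 30 24 31
f 30 31 26
f 31 24 32
f 31 32 26
f 32 24 33
f 32 33 26
f 33 24 34
f 33 34 26
f 34 24 35
f 34 35 26
f 35 24 36
f 35 36 26
f 36 24 37
f 36 37 26
f 37 24 38
f 37 38 26
f 38 24 39
f 38 39 26
f 39 24 40
f 39 40 26
f 40 24 41
f 40 41 26
f 41 24 25
f 41 25 26
f 43 42 46
f 43 46 44
f 44 46 47
f 44 47 45
f 46 42 48
f 46 48 47
f 47 48 49
f 47 49 45
f 48 42 50
f 48 50 49
f 49 50 51
f 49 51 45
f 50 42 52
f 50 52 51
f 51 52 53
f 51 53 45
f 52 42 54
f 52 54 53
f 53 54 55
f 53 55 45
f 54 42 56
f 54 56 55
f 55 56 57
f 55 57 45
f 56 42 58
f 56 58 57
f 57 58 59
f 57 59 45
f 58 42 60
f 58 60 59
f 59 60 61
f 59 61 45
f 60 42 62
f 60 62 61
f 61 62 63
f 61 63 45
f 62 42 43
f 62 43 63
f 63 43 44
f 63 44 45
f 65 64 68
f 65 68 66
f 66 68 69
f 66 69 67
f 68 64 70
f 68 70 69
f 69 70 71
f 69 71 67
f 70 64 72
f 70 72 71
f 71 72 73
f 71 73 67
f 72 64 74
f 72 74 73
f 73 74 75
f 73 75 67
f 74 64 76
f 74 76 75
f 75 76 77
f 75 77 67
f 76 64 78
f 76 78 77
f 77 78 79
f 77 79 67
f 78 64 80
f 78 80 79
f 79 80 81
f 79 81 67
f 80 64 82
f 80 82 81
f 81 82 83
f 81 83 67
f 82 64 84
f 82 84 83
f 83 84 85
f 83 85 67
f 84 64 86
f 84 86 85
f 85 86 87
f 85 87 67
f 86 64 65
f 86 65 87
f 87 65 66
f 87 66 67



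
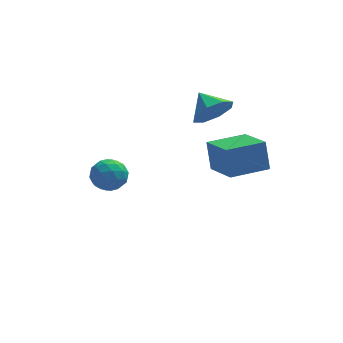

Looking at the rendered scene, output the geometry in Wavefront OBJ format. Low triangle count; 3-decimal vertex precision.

v 1.281 -3.919 2.221
v 1.14 -3.418 3.628
v 0.662 -2.158 1.532
v 0.522 -1.656 2.938
v 3.078 -3.304 2.182
v 2.938 -2.802 3.588
v 2.46 -1.542 1.492
v 2.319 -1.041 2.899
v -3.4 3.185 -2.234
v -2.915 2.422 -2.578
v -4.125 2.258 -1.202
v -3.64 1.495 -1.546
v -3.173 2.184 -1.052
v -2.724 2.757 -1.69
v -4.316 1.923 -2.09
v -3.867 2.496 -2.728
v -3.48 1.642 -2.488
v -2.774 1.803 -1.847
v -4.266 2.877 -1.933
v -3.56 3.038 -1.292
v -3.094 2.885 -2.497
v -3.946 1.795 -1.283
v -3.672 2.2 -0.993
v -3.386 1.752 -1.195
v -2.982 3.081 -1.975
v -2.696 2.633 -2.177
v -2.848 2.493 -1.28
v -4.344 2.047 -1.603
v -4.058 1.599 -1.805
v -3.654 2.928 -2.585
v -3.368 2.48 -2.787
v -4.192 2.187 -2.5
v -3.141 1.978 -2.646
v -3.567 1.433 -2.039
v -3.964 1.685 -2.359
v -3.701 2.022 -2.734
v -2.726 2.073 -2.269
v -3.152 1.528 -1.663
v -2.877 1.933 -1.373
v -2.614 2.269 -1.748
v -3.058 1.614 -2.217
v -3.888 3.152 -2.117
v -4.314 2.607 -1.511
v -4.426 2.411 -2.032
v -4.163 2.747 -2.407
v -3.473 3.247 -1.741
v -3.899 2.702 -1.134
v -3.339 2.658 -1.046
v -3.076 2.995 -1.421
v -3.982 3.066 -1.563
v 1.291 2.115 2.279
v 1.683 1.731 3.221
v 0.749 3.185 2.941
v 2.22 2.241 2.835
v 2.212 2.677 2.124
v 1.665 2.784 1.504
v 0.898 2.499 1.337
v 0.362 1.989 1.723
v 0.37 1.553 2.434
v 0.917 1.446 3.054
f 2 4 1
f 5 2 1
f 1 4 3
f 3 5 1
f 2 8 4
f 6 2 5
f 6 8 2
f 4 8 3
f 7 5 3
f 3 8 7
f 7 6 5
f 8 6 7
f 9 46 25
f 46 20 49
f 25 49 14
f 46 49 25
f 9 25 21
f 25 14 26
f 21 26 10
f 25 26 21
f 9 21 30
f 21 10 31
f 30 31 16
f 21 31 30
f 9 30 42
f 30 16 45
f 42 45 19
f 30 45 42
f 9 42 46
f 42 19 50
f 46 50 20
f 42 50 46
f 10 26 37
f 26 14 40
f 37 40 18
f 26 40 37
f 14 49 27
f 49 20 48
f 27 48 13
f 49 48 27
f 20 50 47
f 50 19 43
f 47 43 11
f 50 43 47
f 19 45 44
f 45 16 32
f 44 32 15
f 45 32 44
f 16 31 36
f 31 10 33
f 36 33 17
f 31 33 36
f 12 38 24
f 38 18 39
f 24 39 13
f 38 39 24
f 12 24 22
f 24 13 23
f 22 23 11
f 24 23 22
f 12 22 29
f 22 11 28
f 29 28 15
f 22 28 29
f 12 29 34
f 29 15 35
f 34 35 17
f 29 35 34
f 12 34 38
f 34 17 41
f 38 41 18
f 34 41 38
f 13 39 27
f 39 18 40
f 27 40 14
f 39 40 27
f 11 23 47
f 23 13 48
f 47 48 20
f 23 48 47
f 15 28 44
f 28 11 43
f 44 43 19
f 28 43 44
f 17 35 36
f 35 15 32
f 36 32 16
f 35 32 36
f 18 41 37
f 41 17 33
f 37 33 10
f 41 33 37
f 52 51 54
f 52 54 53
f 54 51 55
f 54 55 53
f 55 51 56
f 55 56 53
f 56 51 57
f 56 57 53
f 57 51 58
f 57 58 53
f 58 51 59
f 58 59 53
f 59 51 60
f 59 60 53
f 60 51 52
f 60 52 53



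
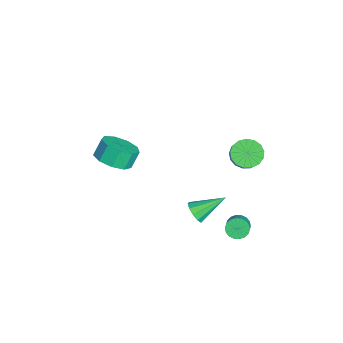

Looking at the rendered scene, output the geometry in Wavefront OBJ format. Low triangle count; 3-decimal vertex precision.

v 1.729 2.695 3.38
v 2.164 3.241 2.969
v 2.926 3.251 3.789
v 2.491 2.705 4.2
v 1.926 3.457 3.187
v 2.689 3.466 4.007
v 1.644 3.498 3.449
v 2.406 3.507 4.269
v 1.381 3.355 3.695
v 2.143 3.365 4.516
v 1.197 3.061 3.869
v 1.96 3.071 4.69
v 1.136 2.683 3.931
v 1.898 2.693 4.752
v 1.21 2.308 3.867
v 1.972 2.318 4.687
v 1.403 2.022 3.691
v 2.165 2.032 4.511
v 1.671 1.89 3.443
v 2.433 1.9 4.264
v 1.952 1.942 3.182
v 2.714 1.952 4.002
v 2.182 2.167 2.965
v 2.944 2.177 3.785
v 2.308 2.513 2.844
v 3.07 2.523 3.664
v 2.301 2.9 2.845
v 3.064 2.91 3.665
v -1.658 -3.782 -0.362
v -1.04 -4.419 0.199
v -1.425 -3.996 1.103
v -2.042 -3.358 0.542
v -0.696 -3.805 0.058
v -1.081 -3.381 0.962
v -0.801 -3.179 -0.279
v -1.186 -2.756 0.625
v -1.308 -2.836 -0.656
v -1.693 -2.413 0.248
v -1.978 -2.935 -0.895
v -2.363 -2.512 0.009
v -2.498 -3.43 -0.884
v -2.883 -3.007 0.02
v -2.625 -4.09 -0.63
v -3.01 -3.667 0.274
v -2.299 -4.605 -0.25
v -2.684 -4.182 0.654
v -1.673 -4.735 0.078
v -2.058 -4.312 0.982
v 1.529 2.437 -2.64
v 1.856 2.787 -3.018
v 2.718 2.693 -2.358
v 2.391 2.343 -1.98
v 1.746 2.968 -2.848
v 2.608 2.874 -2.188
v 1.593 3.044 -2.637
v 2.455 2.949 -1.977
v 1.427 3 -2.426
v 2.29 2.905 -1.767
v 1.281 2.844 -2.258
v 2.144 2.749 -1.599
v 1.185 2.608 -2.166
v 2.048 2.513 -1.506
v 1.156 2.338 -2.167
v 2.019 2.243 -1.507
v 1.202 2.087 -2.262
v 2.064 1.993 -1.602
v 1.312 1.906 -2.432
v 2.174 1.812 -1.772
v 1.465 1.831 -2.643
v 2.327 1.736 -1.983
v 1.63 1.875 -2.853
v 2.493 1.78 -2.194
v 1.776 2.031 -3.021
v 2.639 1.936 -2.362
v 1.872 2.267 -3.114
v 2.735 2.172 -2.454
v 1.901 2.537 -3.113
v 2.764 2.442 -2.453
v 2.61 0.258 -0.368
v 2.819 -0.029 0.189
v 2.31 1.742 0.508
v 3.141 0.144 0.007
v 3.261 0.36 -0.318
v 3.131 0.537 -0.662
v 2.803 0.607 -0.894
v 2.401 0.544 -0.925
v 2.079 0.371 -0.743
v 1.96 0.156 -0.418
v 2.089 -0.021 -0.074
v 2.418 -0.092 0.158
f 2 1 5
f 2 5 3
f 3 5 6
f 3 6 4
f 5 1 7
f 5 7 6
f 6 7 8
f 6 8 4
f 7 1 9
f 7 9 8
f 8 9 10
f 8 10 4
f 9 1 11
f 9 11 10
f 10 11 12
f 10 12 4
f 11 1 13
f 11 13 12
f 12 13 14
f 12 14 4
f 13 1 15
f 13 15 14
f 14 15 16
f 14 16 4
f 15 1 17
f 15 17 16
f 16 17 18
f 16 18 4
f 17 1 19
f 17 19 18
f 18 19 20
f 18 20 4
f 19 1 21
f 19 21 20
f 20 21 22
f 20 22 4
f 21 1 23
f 21 23 22
f 22 23 24
f 22 24 4
f 23 1 25
f 23 25 24
f 24 25 26
f 24 26 4
f 25 1 27
f 25 27 26
f 26 27 28
f 26 28 4
f 27 1 2
f 27 2 28
f 28 2 3
f 28 3 4
f 30 29 33
f 30 33 31
f 31 33 34
f 31 34 32
f 33 29 35
f 33 35 34
f 34 35 36
f 34 36 32
f 35 29 37
f 35 37 36
f 36 37 38
f 36 38 32
f 37 29 39
f 37 39 38
f 38 39 40
f 38 40 32
f 39 29 41
f 39 41 40
f 40 41 42
f 40 42 32
f 41 29 43
f 41 43 42
f 42 43 44
f 42 44 32
f 43 29 45
f 43 45 44
f 44 45 46
f 44 46 32
f 45 29 47
f 45 47 46
f 46 47 48
f 46 48 32
f 47 29 30
f 47 30 48
f 48 30 31
f 48 31 32
f 50 49 53
f 50 53 51
f 51 53 54
f 51 54 52
f 53 49 55
f 53 55 54
f 54 55 56
f 54 56 52
f 55 49 57
f 55 57 56
f 56 57 58
f 56 58 52
f 57 49 59
f 57 59 58
f 58 59 60
f 58 60 52
f 59 49 61
f 59 61 60
f 60 61 62
f 60 62 52
f 61 49 63
f 61 63 62
f 62 63 64
f 62 64 52
f 63 49 65
f 63 65 64
f 64 65 66
f 64 66 52
f 65 49 67
f 65 67 66
f 66 67 68
f 66 68 52
f 67 49 69
f 67 69 68
f 68 69 70
f 68 70 52
f 69 49 71
f 69 71 70
f 70 71 72
f 70 72 52
f 71 49 73
f 71 73 72
f 72 73 74
f 72 74 52
f 73 49 75
f 73 75 74
f 74 75 76
f 74 76 52
f 75 49 77
f 75 77 76
f 76 77 78
f 76 78 52
f 77 49 50
f 77 50 78
f 78 50 51
f 78 51 52
f 80 79 82
f 80 82 81
f 82 79 83
f 82 83 81
f 83 79 84
f 83 84 81
f 84 79 85
f 84 85 81
f 85 79 86
f 85 86 81
f 86 79 87
f 86 87 81
f 87 79 88
f 87 88 81
f 88 79 89
f 88 89 81
f 89 79 90
f 89 90 81
f 90 79 80
f 90 80 81



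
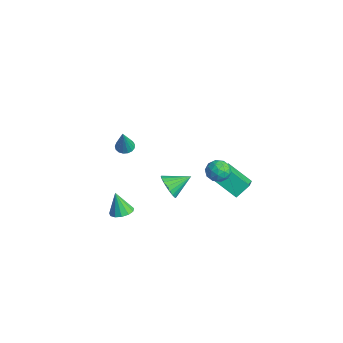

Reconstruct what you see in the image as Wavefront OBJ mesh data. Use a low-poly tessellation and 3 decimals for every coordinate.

v -0.675 2.881 -3.106
v -0.684 3.667 -2.38
v 0.494 3.762 -4.046
v 0.485 4.548 -3.321
v 0.555 2.132 -2.279
v 0.546 2.918 -1.554
v 1.724 3.013 -3.22
v 1.715 3.799 -2.494
v 2.079 -1.147 -0.591
v 2.634 -0.968 -1.139
v 2.281 0.067 0.011
v 2.357 -0.851 -1.281
v 2.031 -0.786 -1.303
v 1.714 -0.783 -1.203
v 1.46 -0.843 -0.996
v 1.313 -0.955 -0.72
v 1.298 -1.101 -0.421
v 1.419 -1.255 -0.152
v 1.653 -1.39 0.042
v 1.961 -1.483 0.126
v 2.29 -1.518 0.086
v 2.582 -1.489 -0.071
v 2.787 -1.4 -0.318
v 2.869 -1.268 -0.612
v 2.815 -1.116 -0.902
v -4.014 -1.087 -1.811
v -3.655 -0.658 -1.841
v -3.466 -1.433 -0.229
v -3.878 -0.548 -1.74
v -4.132 -0.562 -1.656
v -4.359 -0.696 -1.606
v -4.507 -0.92 -1.604
v -4.542 -1.182 -1.649
v -4.455 -1.422 -1.732
v -4.268 -1.585 -1.832
v -4.023 -1.635 -1.928
v -3.775 -1.558 -1.997
v -3.582 -1.374 -2.023
v -3.488 -1.124 -2.001
v -3.515 -0.866 -1.936
v 1.063 -3.396 -2.671
v 1.511 -2.924 -2.473
v 0.677 -3.584 -1.349
v 1.183 -2.739 -2.543
v 0.816 -2.762 -2.653
v 0.528 -2.987 -2.769
v 0.41 -3.341 -2.854
v 0.499 -3.713 -2.881
v 0.767 -3.984 -2.841
v 1.129 -4.068 -2.748
v 1.469 -3.939 -2.63
v 1.681 -3.638 -2.525
v 1.697 -3.259 -2.467
v 3.202 1.252 1.497
v 3.751 1.592 1.167
v 3.809 0.248 1.473
v 4.358 0.588 1.143
v 4.201 0.738 1.835
v 3.826 1.359 1.85
v 3.734 0.481 0.79
v 3.359 1.102 0.805
v 4.08 1.116 0.73
v 4.369 1.275 1.377
v 3.191 0.565 1.263
v 3.48 0.724 1.91
v 3.423 1.51 1.334
v 4.137 0.33 1.306
v 4.044 0.418 1.713
v 4.368 0.618 1.519
v 3.467 1.373 1.736
v 3.79 1.573 1.542
v 4.055 1.071 1.935
v 3.77 0.267 1.098
v 4.093 0.467 0.904
v 3.192 1.222 1.121
v 3.516 1.422 0.927
v 3.505 0.769 0.705
v 3.94 1.43 0.884
v 4.297 0.84 0.87
v 3.93 0.777 0.662
v 3.709 1.142 0.671
v 4.109 1.524 1.264
v 4.466 0.933 1.25
v 4.374 1.022 1.656
v 4.153 1.387 1.665
v 4.303 1.243 1.007
v 3.094 0.907 1.39
v 3.451 0.316 1.376
v 3.407 0.453 0.975
v 3.186 0.818 0.984
v 3.263 1 1.77
v 3.62 0.41 1.756
v 3.851 0.698 1.969
v 3.63 1.063 1.978
v 3.257 0.597 1.633
f 2 4 1
f 5 2 1
f 1 4 3
f 3 5 1
f 2 8 4
f 6 2 5
f 6 8 2
f 4 8 3
f 7 5 3
f 3 8 7
f 7 6 5
f 8 6 7
f 10 9 12
f 10 12 11
f 12 9 13
f 12 13 11
f 13 9 14
f 13 14 11
f 14 9 15
f 14 15 11
f 15 9 16
f 15 16 11
f 16 9 17
f 16 17 11
f 17 9 18
f 17 18 11
f 18 9 19
f 18 19 11
f 19 9 20
f 19 20 11
f 20 9 21
f 20 21 11
f 21 9 22
f 21 22 11
f 22 9 23
f 22 23 11
f 23 9 24
f 23 24 11
f 24 9 25
f 24 25 11
f 25 9 10
f 25 10 11
f 27 26 29
f 27 29 28
f 29 26 30
f 29 30 28
f 30 26 31
f 30 31 28
f 31 26 32
f 31 32 28
f 32 26 33
f 32 33 28
f 33 26 34
f 33 34 28
f 34 26 35
f 34 35 28
f 35 26 36
f 35 36 28
f 36 26 37
f 36 37 28
f 37 26 38
f 37 38 28
f 38 26 39
f 38 39 28
f 39 26 40
f 39 40 28
f 40 26 27
f 40 27 28
f 42 41 44
f 42 44 43
f 44 41 45
f 44 45 43
f 45 41 46
f 45 46 43
f 46 41 47
f 46 47 43
f 47 41 48
f 47 48 43
f 48 41 49
f 48 49 43
f 49 41 50
f 49 50 43
f 50 41 51
f 50 51 43
f 51 41 52
f 51 52 43
f 52 41 53
f 52 53 43
f 53 41 42
f 53 42 43
f 54 91 70
f 91 65 94
f 70 94 59
f 91 94 70
f 54 70 66
f 70 59 71
f 66 71 55
f 70 71 66
f 54 66 75
f 66 55 76
f 75 76 61
f 66 76 75
f 54 75 87
f 75 61 90
f 87 90 64
f 75 90 87
f 54 87 91
f 87 64 95
f 91 95 65
f 87 95 91
f 55 71 82
f 71 59 85
f 82 85 63
f 71 85 82
f 59 94 72
f 94 65 93
f 72 93 58
f 94 93 72
f 65 95 92
f 95 64 88
f 92 88 56
f 95 88 92
f 64 90 89
f 90 61 77
f 89 77 60
f 90 77 89
f 61 76 81
f 76 55 78
f 81 78 62
f 76 78 81
f 57 83 69
f 83 63 84
f 69 84 58
f 83 84 69
f 57 69 67
f 69 58 68
f 67 68 56
f 69 68 67
f 57 67 74
f 67 56 73
f 74 73 60
f 67 73 74
f 57 74 79
f 74 60 80
f 79 80 62
f 74 80 79
f 57 79 83
f 79 62 86
f 83 86 63
f 79 86 83
f 58 84 72
f 84 63 85
f 72 85 59
f 84 85 72
f 56 68 92
f 68 58 93
f 92 93 65
f 68 93 92
f 60 73 89
f 73 56 88
f 89 88 64
f 73 88 89
f 62 80 81
f 80 60 77
f 81 77 61
f 80 77 81
f 63 86 82
f 86 62 78
f 82 78 55
f 86 78 82



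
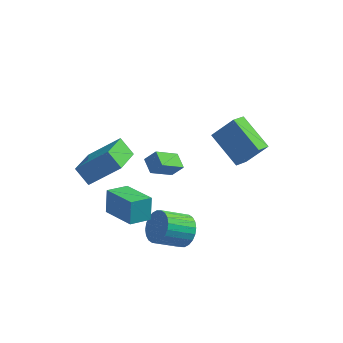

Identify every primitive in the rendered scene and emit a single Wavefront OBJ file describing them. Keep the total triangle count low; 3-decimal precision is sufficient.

v -3.486 -3.12 -0.083
v -3.567 -2.555 1.062
v -2.697 -2.3 -0.432
v -2.778 -1.735 0.714
v -2.002 -4.265 0.586
v -2.083 -3.7 1.732
v -1.213 -3.445 0.238
v -1.294 -2.88 1.383
v -2.019 -0.199 0.31
v -1.462 -0.053 0.936
v -2.499 0.516 0.57
v -1.943 0.663 1.195
v -1.157 0.737 -0.675
v -0.601 0.884 -0.05
v -1.638 1.453 -0.416
v -1.081 1.599 0.21
v 0.55 1.873 1.897
v 1.555 2.239 3.033
v 0.878 2.783 1.313
v 1.883 3.15 2.449
v 2.037 0.73 0.951
v 3.042 1.097 2.087
v 2.365 1.641 0.367
v 3.37 2.007 1.503
v 0.216 -2.516 -1.419
v 0.772 -3.216 -1.248
v -0.419 -3.943 -0.35
v -0.976 -3.244 -0.521
v 0.846 -3 -0.976
v -0.345 -3.728 -0.077
v 0.824 -2.711 -0.771
v -0.367 -3.439 0.128
v 0.709 -2.392 -0.665
v -0.482 -3.12 0.234
v 0.519 -2.092 -0.674
v -0.672 -2.82 0.225
v 0.283 -1.857 -0.796
v -0.908 -2.584 0.103
v 0.037 -1.722 -1.013
v -1.154 -2.449 -0.114
v -0.182 -1.708 -1.292
v -1.373 -2.435 -0.393
v -0.341 -1.817 -1.59
v -1.532 -2.544 -0.692
v -0.415 -2.032 -1.863
v -1.606 -2.76 -0.964
v -0.393 -2.321 -2.068
v -1.584 -3.049 -1.169
v -0.278 -2.64 -2.174
v -1.469 -3.368 -1.275
v -0.088 -2.94 -2.165
v -1.279 -3.668 -1.266
v 0.148 -3.176 -2.043
v -1.043 -3.903 -1.144
v 0.394 -3.311 -1.826
v -0.797 -4.038 -0.927
v 0.613 -3.325 -1.547
v -0.578 -4.052 -0.648
v -4.676 -3.883 4.011
v -3.199 -3.461 5.276
v -4.541 -2.119 3.264
v -3.064 -1.697 4.529
v -3.956 -4.243 3.291
v -2.479 -3.821 4.556
v -3.821 -2.479 2.544
v -2.344 -2.057 3.809
f 2 4 1
f 5 2 1
f 1 4 3
f 3 5 1
f 2 8 4
f 6 2 5
f 6 8 2
f 4 8 3
f 7 5 3
f 3 8 7
f 7 6 5
f 8 6 7
f 10 12 9
f 13 10 9
f 9 12 11
f 11 13 9
f 10 16 12
f 14 10 13
f 14 16 10
f 12 16 11
f 15 13 11
f 11 16 15
f 15 14 13
f 16 14 15
f 18 20 17
f 21 18 17
f 17 20 19
f 19 21 17
f 18 24 20
f 22 18 21
f 22 24 18
f 20 24 19
f 23 21 19
f 19 24 23
f 23 22 21
f 24 22 23
f 26 25 29
f 26 29 27
f 27 29 30
f 27 30 28
f 29 25 31
f 29 31 30
f 30 31 32
f 30 32 28
f 31 25 33
f 31 33 32
f 32 33 34
f 32 34 28
f 33 25 35
f 33 35 34
f 34 35 36
f 34 36 28
f 35 25 37
f 35 37 36
f 36 37 38
f 36 38 28
f 37 25 39
f 37 39 38
f 38 39 40
f 38 40 28
f 39 25 41
f 39 41 40
f 40 41 42
f 40 42 28
f 41 25 43
f 41 43 42
f 42 43 44
f 42 44 28
f 43 25 45
f 43 45 44
f 44 45 46
f 44 46 28
f 45 25 47
f 45 47 46
f 46 47 48
f 46 48 28
f 47 25 49
f 47 49 48
f 48 49 50
f 48 50 28
f 49 25 51
f 49 51 50
f 50 51 52
f 50 52 28
f 51 25 53
f 51 53 52
f 52 53 54
f 52 54 28
f 53 25 55
f 53 55 54
f 54 55 56
f 54 56 28
f 55 25 57
f 55 57 56
f 56 57 58
f 56 58 28
f 57 25 26
f 57 26 58
f 58 26 27
f 58 27 28
f 60 62 59
f 63 60 59
f 59 62 61
f 61 63 59
f 60 66 62
f 64 60 63
f 64 66 60
f 62 66 61
f 65 63 61
f 61 66 65
f 65 64 63
f 66 64 65



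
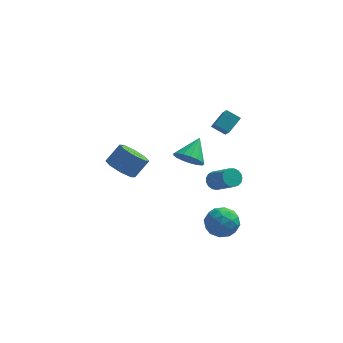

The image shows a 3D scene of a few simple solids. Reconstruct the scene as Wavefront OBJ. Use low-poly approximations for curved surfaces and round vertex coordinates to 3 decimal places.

v 1.892 3.949 -4.373
v 2.221 3.74 -4.868
v 3.217 2.741 -3.782
v 2.888 2.951 -3.287
v 2.372 3.985 -4.78
v 3.368 2.987 -3.694
v 2.413 4.223 -4.599
v 3.409 3.224 -3.513
v 2.334 4.398 -4.366
v 3.33 3.399 -3.28
v 2.155 4.47 -4.135
v 3.151 3.471 -3.049
v 1.915 4.423 -3.958
v 2.911 3.424 -2.872
v 1.67 4.267 -3.877
v 2.666 3.269 -2.791
v 1.476 4.039 -3.909
v 2.471 3.04 -2.823
v 1.377 3.79 -4.047
v 2.373 2.791 -2.961
v 1.396 3.578 -4.26
v 2.392 2.579 -3.174
v 1.529 3.45 -4.499
v 2.525 2.451 -3.413
v 1.745 3.437 -4.709
v 2.741 2.438 -3.623
v 1.995 3.542 -4.842
v 2.991 2.543 -3.756
v 1.135 -3.804 2.994
v 1.549 -3.462 2.347
v 1.585 -2.696 3.866
v 1.183 -3.297 2.326
v 0.807 -3.247 2.457
v 0.505 -3.326 2.711
v 0.348 -3.513 3.03
v 0.371 -3.767 3.341
v 0.57 -4.03 3.572
v 0.898 -4.241 3.67
v 1.28 -4.351 3.614
v 1.629 -4.337 3.415
v 1.865 -4.2 3.12
v 1.934 -3.972 2.796
v 1.82 -3.706 2.517
v 2.35 -2.266 -1.881
v 3.343 -2.272 -1.988
v 2.197 -3.108 -3.252
v 3.19 -3.114 -3.359
v 2.764 -3.64 -2.625
v 2.859 -3.119 -1.777
v 2.681 -2.261 -3.463
v 2.776 -1.74 -2.615
v 3.548 -2.269 -2.966
v 3.599 -3.121 -2.448
v 1.941 -2.259 -2.792
v 1.992 -3.111 -2.274
v 2.86 -2.195 -1.814
v 2.68 -3.185 -3.426
v 2.429 -3.494 -2.994
v 3.013 -3.498 -3.057
v 2.576 -2.693 -1.69
v 3.159 -2.697 -1.753
v 2.819 -3.501 -2.127
v 2.381 -2.683 -3.487
v 2.964 -2.687 -3.55
v 2.527 -1.882 -2.183
v 3.111 -1.886 -2.246
v 2.721 -1.879 -3.113
v 3.564 -2.197 -2.452
v 3.474 -2.692 -3.258
v 3.175 -2.19 -3.319
v 3.231 -1.884 -2.821
v 3.594 -2.698 -2.148
v 3.504 -3.193 -2.953
v 3.254 -3.502 -2.522
v 3.309 -3.196 -2.024
v 3.714 -2.696 -2.722
v 2.036 -2.187 -2.287
v 1.946 -2.682 -3.092
v 2.231 -2.184 -3.216
v 2.286 -1.878 -2.718
v 2.066 -2.688 -1.982
v 1.976 -3.183 -2.788
v 2.309 -3.496 -2.419
v 2.365 -3.19 -1.921
v 1.826 -2.684 -2.518
v -2.722 -0.896 -0.188
v -1.936 -1.008 -0.689
v -1.251 -0.477 0.266
v -2.038 -0.364 0.768
v -2.253 -0.375 -0.814
v -1.568 0.157 0.141
v -2.846 -0.047 -0.572
v -2.161 0.485 0.384
v -3.366 -0.216 -0.104
v -2.681 0.316 0.851
v -3.509 -0.783 0.314
v -2.824 -0.252 1.269
v -3.192 -1.417 0.439
v -2.507 -0.885 1.394
v -2.599 -1.745 0.196
v -1.914 -1.213 1.152
v -2.079 -1.576 -0.271
v -1.394 -1.044 0.684
v 2.135 -0.116 3.147
v 2.675 0.623 3.776
v 1.863 0.797 2.308
v 2.402 1.536 2.936
v 2.898 -0.296 2.704
v 3.437 0.443 3.332
v 2.625 0.617 1.864
v 3.165 1.356 2.493
f 2 1 5
f 2 5 3
f 3 5 6
f 3 6 4
f 5 1 7
f 5 7 6
f 6 7 8
f 6 8 4
f 7 1 9
f 7 9 8
f 8 9 10
f 8 10 4
f 9 1 11
f 9 11 10
f 10 11 12
f 10 12 4
f 11 1 13
f 11 13 12
f 12 13 14
f 12 14 4
f 13 1 15
f 13 15 14
f 14 15 16
f 14 16 4
f 15 1 17
f 15 17 16
f 16 17 18
f 16 18 4
f 17 1 19
f 17 19 18
f 18 19 20
f 18 20 4
f 19 1 21
f 19 21 20
f 20 21 22
f 20 22 4
f 21 1 23
f 21 23 22
f 22 23 24
f 22 24 4
f 23 1 25
f 23 25 24
f 24 25 26
f 24 26 4
f 25 1 27
f 25 27 26
f 26 27 28
f 26 28 4
f 27 1 2
f 27 2 28
f 28 2 3
f 28 3 4
f 30 29 32
f 30 32 31
f 32 29 33
f 32 33 31
f 33 29 34
f 33 34 31
f 34 29 35
f 34 35 31
f 35 29 36
f 35 36 31
f 36 29 37
f 36 37 31
f 37 29 38
f 37 38 31
f 38 29 39
f 38 39 31
f 39 29 40
f 39 40 31
f 40 29 41
f 40 41 31
f 41 29 42
f 41 42 31
f 42 29 43
f 42 43 31
f 43 29 30
f 43 30 31
f 44 81 60
f 81 55 84
f 60 84 49
f 81 84 60
f 44 60 56
f 60 49 61
f 56 61 45
f 60 61 56
f 44 56 65
f 56 45 66
f 65 66 51
f 56 66 65
f 44 65 77
f 65 51 80
f 77 80 54
f 65 80 77
f 44 77 81
f 77 54 85
f 81 85 55
f 77 85 81
f 45 61 72
f 61 49 75
f 72 75 53
f 61 75 72
f 49 84 62
f 84 55 83
f 62 83 48
f 84 83 62
f 55 85 82
f 85 54 78
f 82 78 46
f 85 78 82
f 54 80 79
f 80 51 67
f 79 67 50
f 80 67 79
f 51 66 71
f 66 45 68
f 71 68 52
f 66 68 71
f 47 73 59
f 73 53 74
f 59 74 48
f 73 74 59
f 47 59 57
f 59 48 58
f 57 58 46
f 59 58 57
f 47 57 64
f 57 46 63
f 64 63 50
f 57 63 64
f 47 64 69
f 64 50 70
f 69 70 52
f 64 70 69
f 47 69 73
f 69 52 76
f 73 76 53
f 69 76 73
f 48 74 62
f 74 53 75
f 62 75 49
f 74 75 62
f 46 58 82
f 58 48 83
f 82 83 55
f 58 83 82
f 50 63 79
f 63 46 78
f 79 78 54
f 63 78 79
f 52 70 71
f 70 50 67
f 71 67 51
f 70 67 71
f 53 76 72
f 76 52 68
f 72 68 45
f 76 68 72
f 87 86 90
f 87 90 88
f 88 90 91
f 88 91 89
f 90 86 92
f 90 92 91
f 91 92 93
f 91 93 89
f 92 86 94
f 92 94 93
f 93 94 95
f 93 95 89
f 94 86 96
f 94 96 95
f 95 96 97
f 95 97 89
f 96 86 98
f 96 98 97
f 97 98 99
f 97 99 89
f 98 86 100
f 98 100 99
f 99 100 101
f 99 101 89
f 100 86 102
f 100 102 101
f 101 102 103
f 101 103 89
f 102 86 87
f 102 87 103
f 103 87 88
f 103 88 89
f 105 107 104
f 108 105 104
f 104 107 106
f 106 108 104
f 105 111 107
f 109 105 108
f 109 111 105
f 107 111 106
f 110 108 106
f 106 111 110
f 110 109 108
f 111 109 110



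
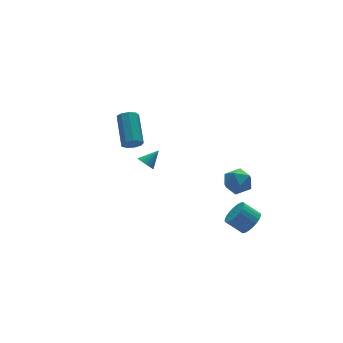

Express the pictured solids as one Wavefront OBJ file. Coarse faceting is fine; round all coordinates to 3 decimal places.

v 0.24 2.269 -0.521
v 0.489 2.477 -1.014
v 1.088 4.039 -0.052
v 0.84 3.831 0.441
v 0.108 2.606 -0.986
v 0.707 4.169 -0.025
v -0.211 2.578 -0.741
v 0.388 4.14 0.22
v -0.319 2.405 -0.393
v 0.28 3.967 0.569
v -0.165 2.168 -0.104
v 0.434 3.731 0.857
v 0.179 1.979 -0.011
v 0.778 3.541 0.951
v 0.551 1.925 -0.156
v 1.15 3.488 0.806
v 0.779 2.032 -0.471
v 1.378 3.595 0.49
v 0.754 2.25 -0.81
v 1.353 3.813 0.151
v -1.379 -2.051 1.555
v -1.122 -2.372 1.272
v -0.581 -1.949 2.165
v -1.074 -2.139 1.169
v -1.107 -1.883 1.171
v -1.214 -1.671 1.275
v -1.365 -1.561 1.454
v -1.519 -1.582 1.661
v -1.637 -1.729 1.839
v -1.685 -1.962 1.941
v -1.652 -2.219 1.939
v -1.545 -2.43 1.835
v -1.394 -2.54 1.656
v -1.239 -2.519 1.45
v 3.037 -2.213 -1.707
v 3.479 -1.5 -1.559
v 4.201 -2.86 -2.061
v 4.643 -2.147 -1.913
v 4.292 -2.573 -1.264
v 3.573 -2.172 -1.045
v 4.107 -2.188 -2.575
v 3.388 -1.787 -2.356
v 4.141 -1.484 -2.096
v 4.254 -1.722 -1.286
v 3.426 -2.638 -2.334
v 3.539 -2.876 -1.524
v 3.741 -3.651 -3.98
v 4.342 -3.224 -3.795
v 3.72 -2.643 -3.115
v 3.119 -3.069 -3.3
v 4.232 -3.073 -4.025
v 3.61 -2.491 -3.345
v 4.048 -3.009 -4.248
v 3.426 -2.428 -3.568
v 3.817 -3.044 -4.431
v 3.194 -2.462 -3.751
v 3.574 -3.17 -4.544
v 2.952 -2.588 -3.864
v 3.356 -3.37 -4.572
v 2.734 -2.788 -3.892
v 3.198 -3.613 -4.51
v 2.576 -3.031 -3.83
v 3.122 -3.861 -4.367
v 2.499 -3.279 -3.687
v 3.14 -4.077 -4.165
v 2.518 -3.496 -3.485
v 3.25 -4.229 -3.935
v 2.628 -3.647 -3.255
v 3.434 -4.292 -3.712
v 2.812 -3.711 -3.032
v 3.666 -4.258 -3.529
v 3.043 -3.676 -2.849
v 3.908 -4.132 -3.416
v 3.286 -3.55 -2.736
v 4.126 -3.932 -3.388
v 3.504 -3.35 -2.708
v 4.284 -3.689 -3.45
v 3.662 -3.107 -2.77
v 4.361 -3.441 -3.593
v 3.738 -2.859 -2.913
f 2 1 5
f 2 5 3
f 3 5 6
f 3 6 4
f 5 1 7
f 5 7 6
f 6 7 8
f 6 8 4
f 7 1 9
f 7 9 8
f 8 9 10
f 8 10 4
f 9 1 11
f 9 11 10
f 10 11 12
f 10 12 4
f 11 1 13
f 11 13 12
f 12 13 14
f 12 14 4
f 13 1 15
f 13 15 14
f 14 15 16
f 14 16 4
f 15 1 17
f 15 17 16
f 16 17 18
f 16 18 4
f 17 1 19
f 17 19 18
f 18 19 20
f 18 20 4
f 19 1 2
f 19 2 20
f 20 2 3
f 20 3 4
f 22 21 24
f 22 24 23
f 24 21 25
f 24 25 23
f 25 21 26
f 25 26 23
f 26 21 27
f 26 27 23
f 27 21 28
f 27 28 23
f 28 21 29
f 28 29 23
f 29 21 30
f 29 30 23
f 30 21 31
f 30 31 23
f 31 21 32
f 31 32 23
f 32 21 33
f 32 33 23
f 33 21 34
f 33 34 23
f 34 21 22
f 34 22 23
f 35 46 40
f 35 40 36
f 35 36 42
f 35 42 45
f 35 45 46
f 36 40 44
f 40 46 39
f 46 45 37
f 45 42 41
f 42 36 43
f 38 44 39
f 38 39 37
f 38 37 41
f 38 41 43
f 38 43 44
f 39 44 40
f 37 39 46
f 41 37 45
f 43 41 42
f 44 43 36
f 48 47 51
f 48 51 49
f 49 51 52
f 49 52 50
f 51 47 53
f 51 53 52
f 52 53 54
f 52 54 50
f 53 47 55
f 53 55 54
f 54 55 56
f 54 56 50
f 55 47 57
f 55 57 56
f 56 57 58
f 56 58 50
f 57 47 59
f 57 59 58
f 58 59 60
f 58 60 50
f 59 47 61
f 59 61 60
f 60 61 62
f 60 62 50
f 61 47 63
f 61 63 62
f 62 63 64
f 62 64 50
f 63 47 65
f 63 65 64
f 64 65 66
f 64 66 50
f 65 47 67
f 65 67 66
f 66 67 68
f 66 68 50
f 67 47 69
f 67 69 68
f 68 69 70
f 68 70 50
f 69 47 71
f 69 71 70
f 70 71 72
f 70 72 50
f 71 47 73
f 71 73 72
f 72 73 74
f 72 74 50
f 73 47 75
f 73 75 74
f 74 75 76
f 74 76 50
f 75 47 77
f 75 77 76
f 76 77 78
f 76 78 50
f 77 47 79
f 77 79 78
f 78 79 80
f 78 80 50
f 79 47 48
f 79 48 80
f 80 48 49
f 80 49 50

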